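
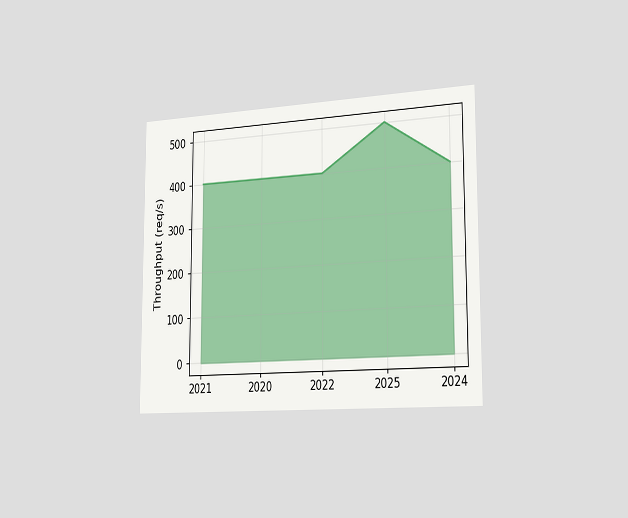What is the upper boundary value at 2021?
The chart is viewed slightly from the right. At 2021 the upper boundary is at 400req/s.

400req/s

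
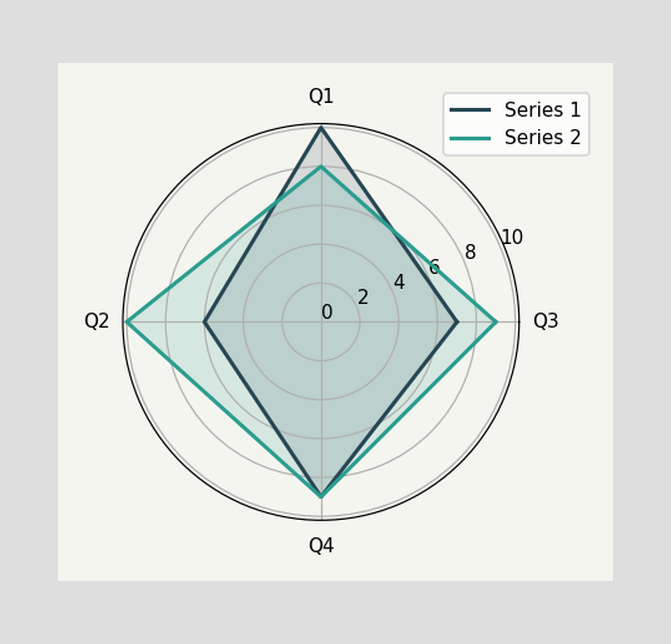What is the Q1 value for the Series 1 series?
10

On the Q1 axis, Series 1 reaches 10.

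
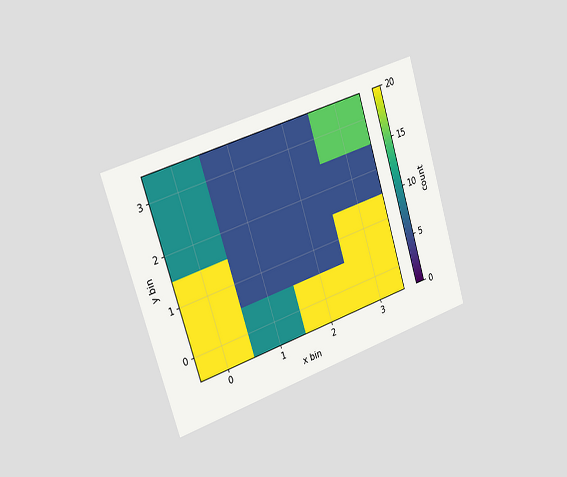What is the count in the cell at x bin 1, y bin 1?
The chart is tilted about 17° counter-clockwise and viewed slightly from the left. Matching the cell (1, 1) against the colorbar gives 5.

5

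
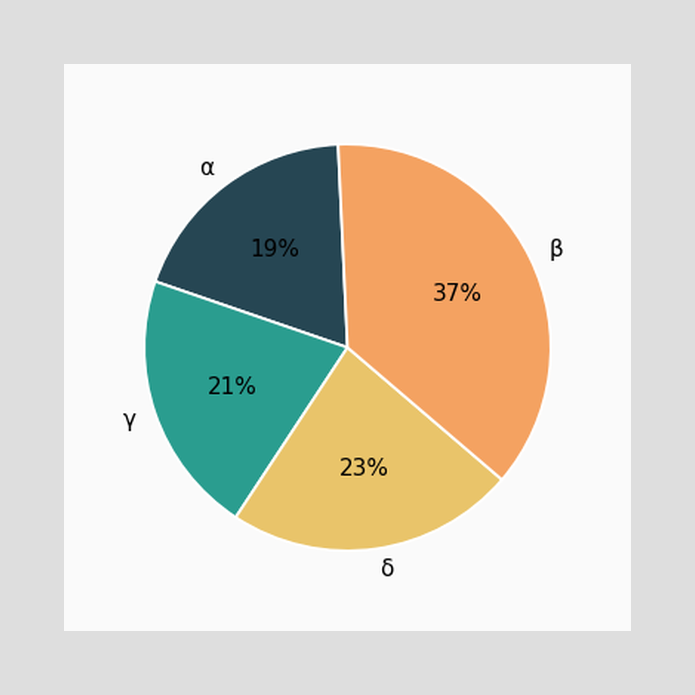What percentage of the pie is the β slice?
The β slice takes up 37% of the pie.

37%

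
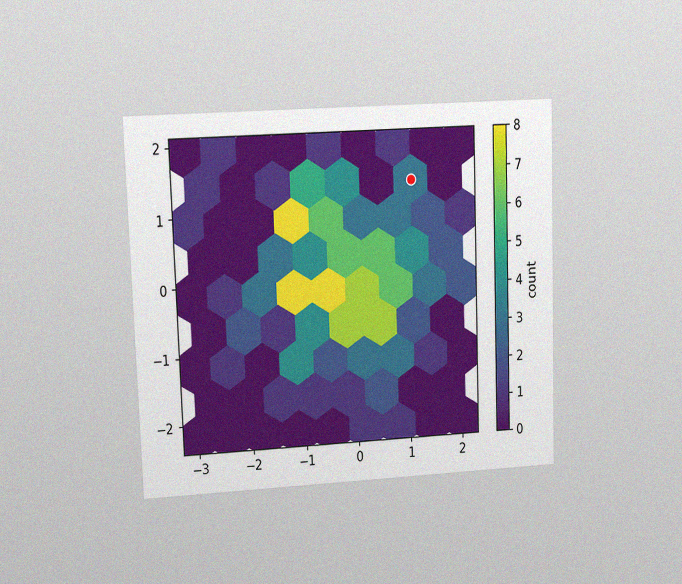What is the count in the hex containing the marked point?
3

The chart is tilted about 2° counter-clockwise and viewed at a slight angle, with some photo noise. The marked hex reads 3 on the colorbar.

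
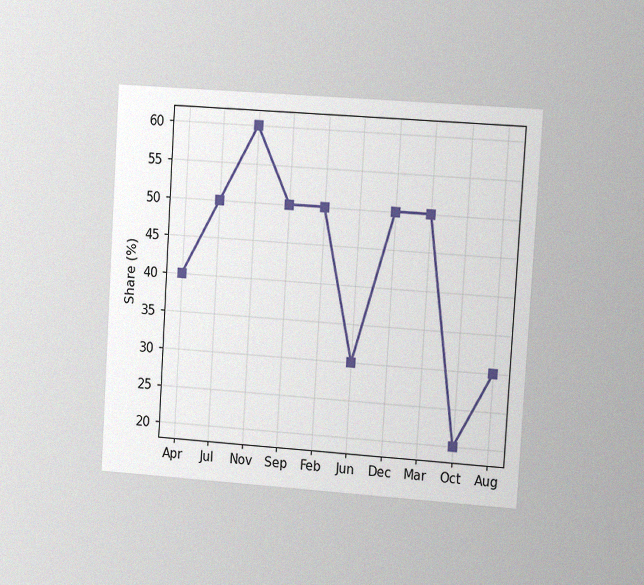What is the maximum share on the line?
60%

The chart is tilted about 4° clockwise and viewed slightly from the right, with some photo noise. The highest point is at Nov, and reading across to the y-axis gives 60%.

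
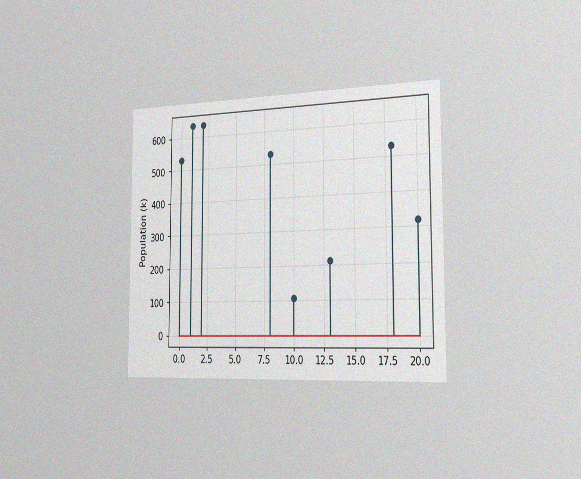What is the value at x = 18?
530k

The chart is viewed slightly from the right, with some photo noise. The stem at x=18 reaches 530k.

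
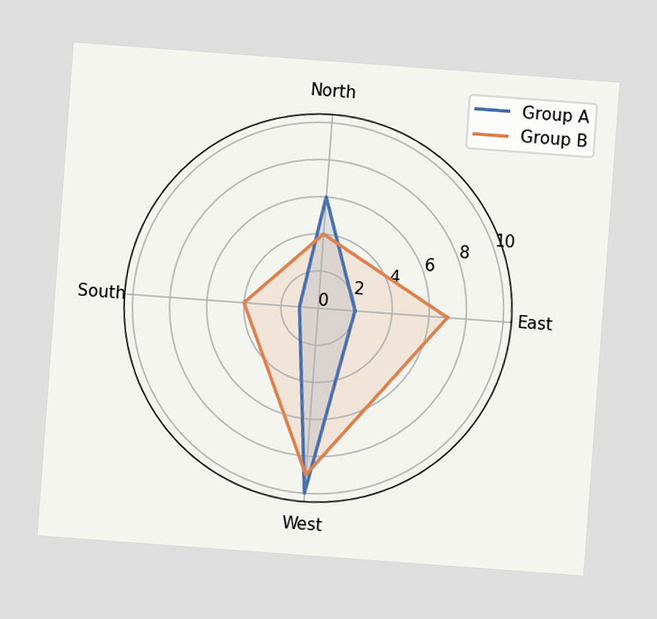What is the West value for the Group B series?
The chart is tilted about 4° clockwise. On the West axis, Group B reaches 9.

9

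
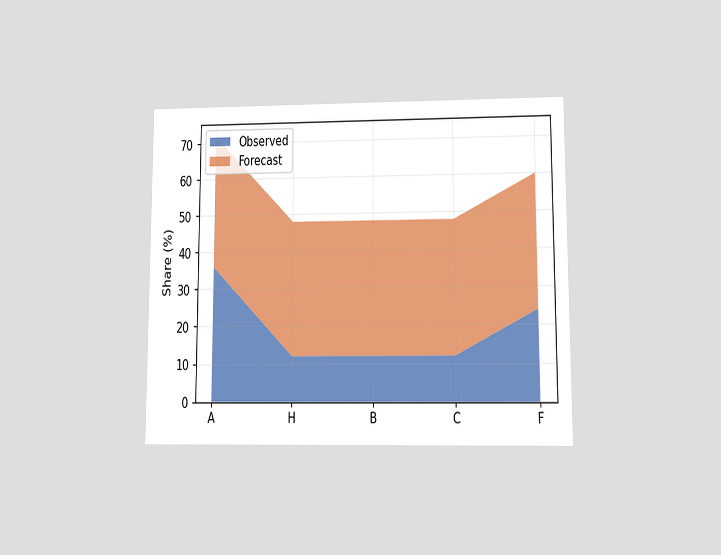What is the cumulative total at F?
The chart is viewed at a slight angle. The stacked total at F reaches 60%.

60%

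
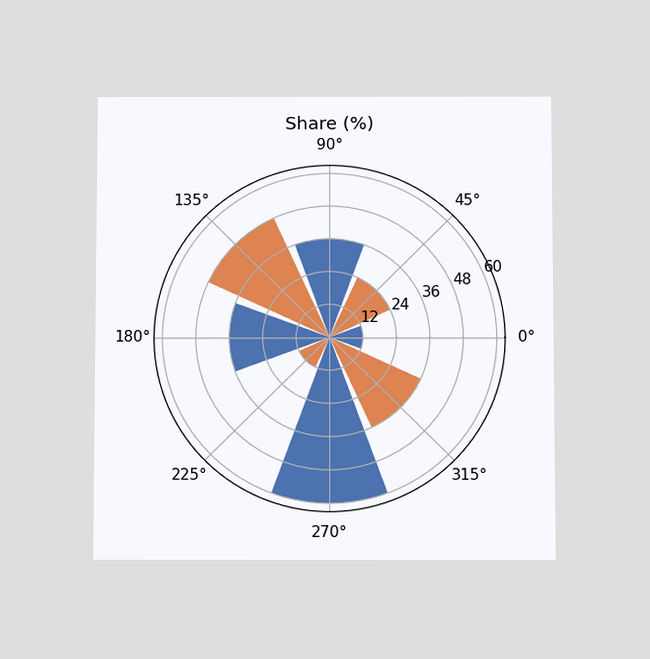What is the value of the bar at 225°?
12%

The chart is viewed slightly from below. The bar at 225° reaches 12% on the radial axis.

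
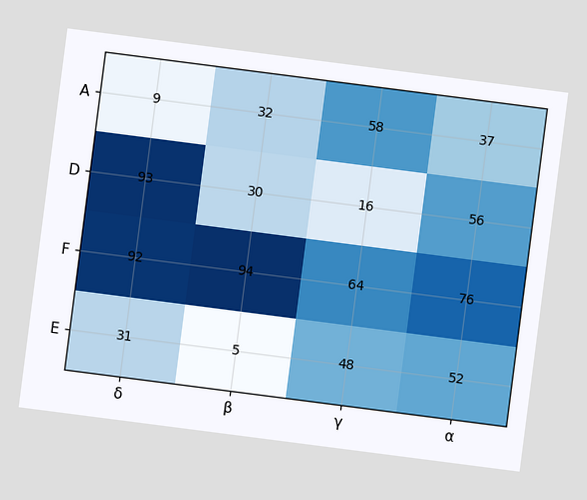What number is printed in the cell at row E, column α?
The chart is tilted about 7° clockwise. The (E, α) cell reads 52.

52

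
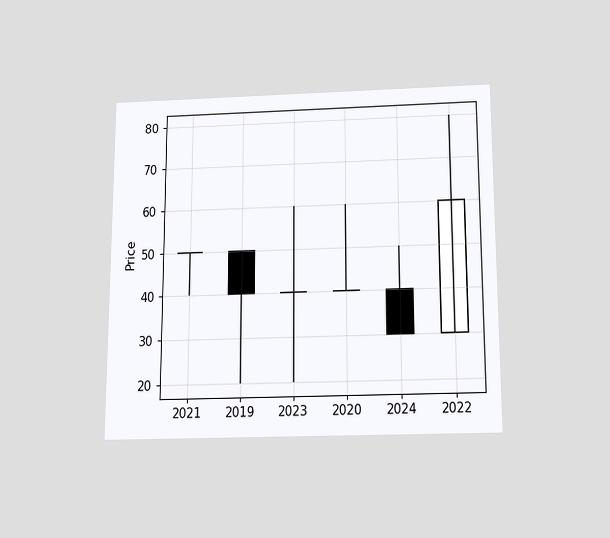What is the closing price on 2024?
30

The chart is viewed slightly from below. The 2024 candle closes at 30.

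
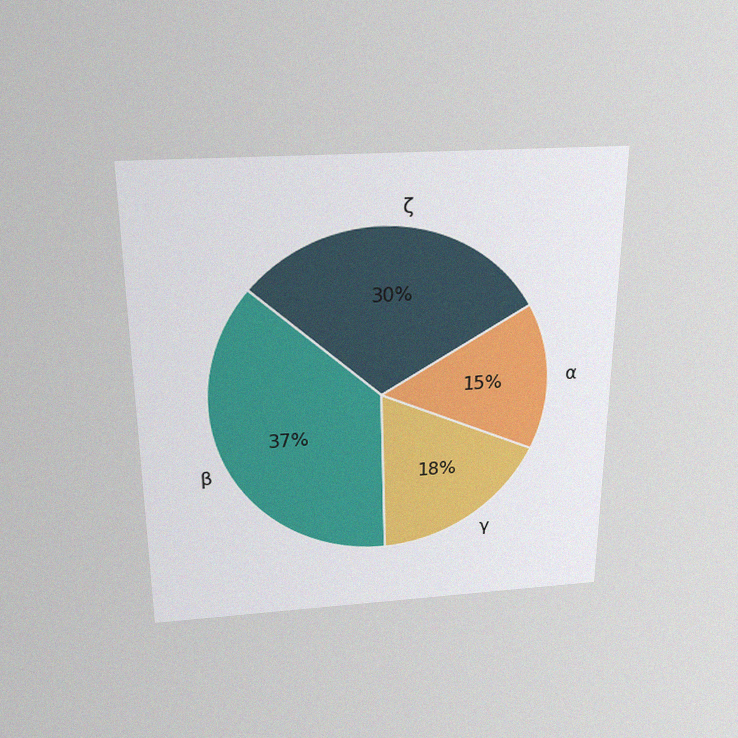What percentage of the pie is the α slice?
15%

The chart is viewed slightly from above, with some photo noise. The α slice takes up 15% of the pie.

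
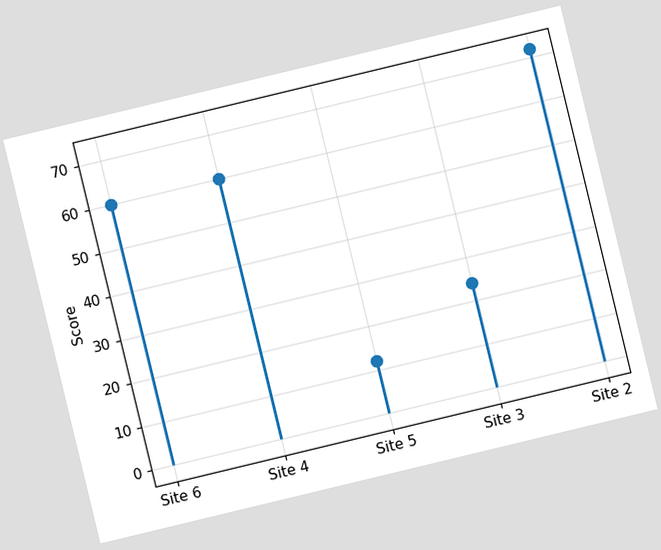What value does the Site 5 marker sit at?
The chart is tilted about 14° counter-clockwise. The Site 5 marker sits at 12.

12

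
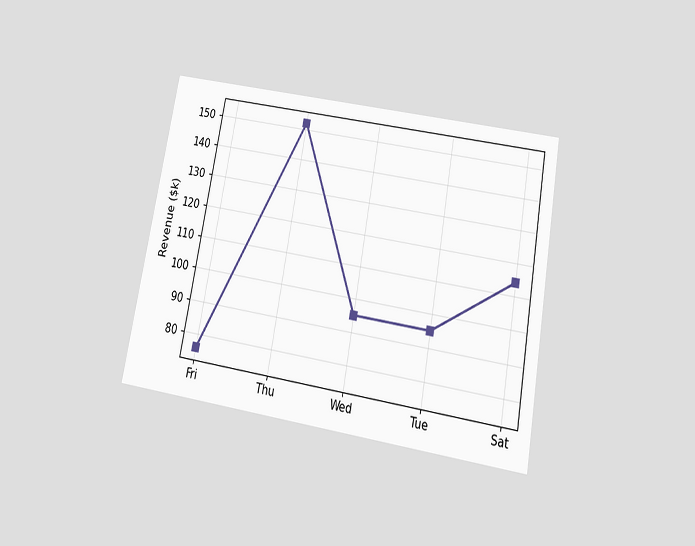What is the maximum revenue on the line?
$152k

The chart is tilted about 10° clockwise and viewed slightly from below. The highest point is at Thu, and reading across to the y-axis gives $152k.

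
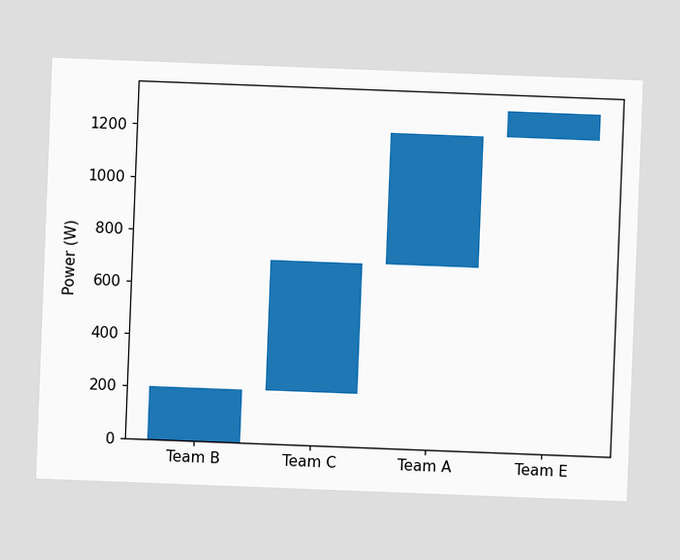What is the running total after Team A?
1200W

The chart is tilted about 2° clockwise. After Team A the running total reaches 1200W.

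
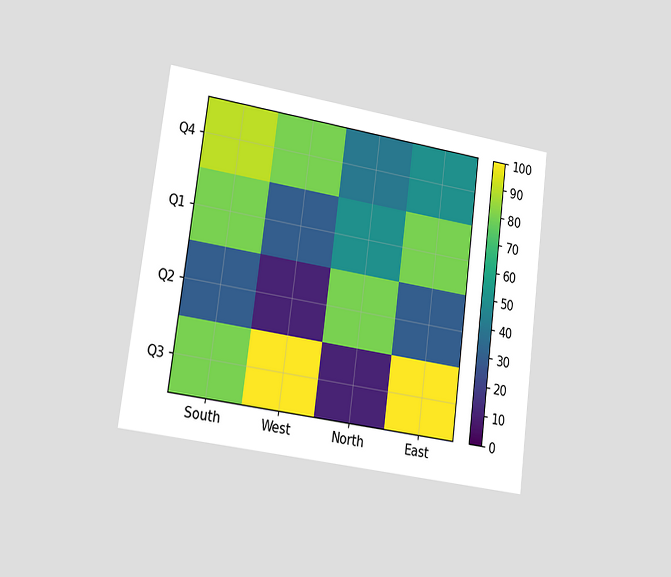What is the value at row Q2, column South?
The chart is tilted about 7° clockwise and viewed slightly from the left. Matching cell (Q2, South) against the colorbar gives 30.

30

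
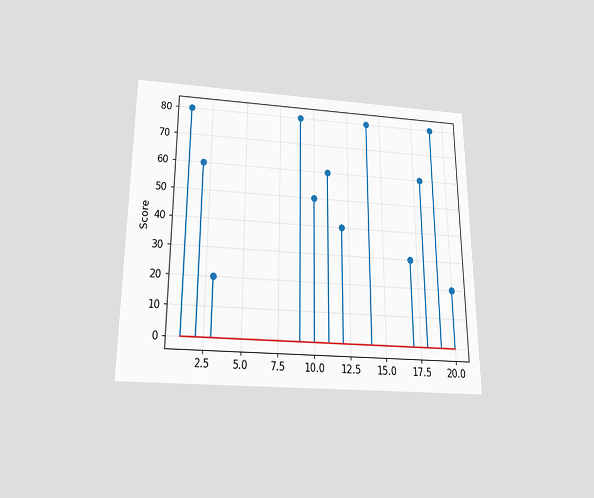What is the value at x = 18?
60

The chart is viewed slightly from below. The stem at x=18 reaches 60.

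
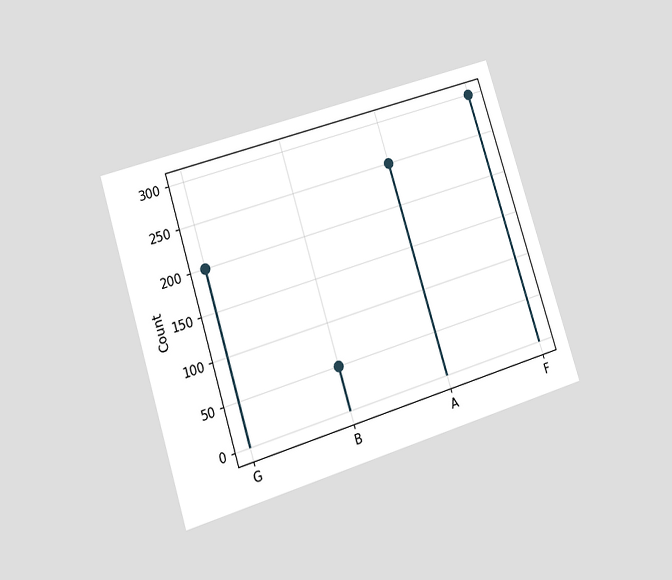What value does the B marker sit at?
The chart is tilted about 17° counter-clockwise and viewed at a slight angle. The B marker sits at 50.

50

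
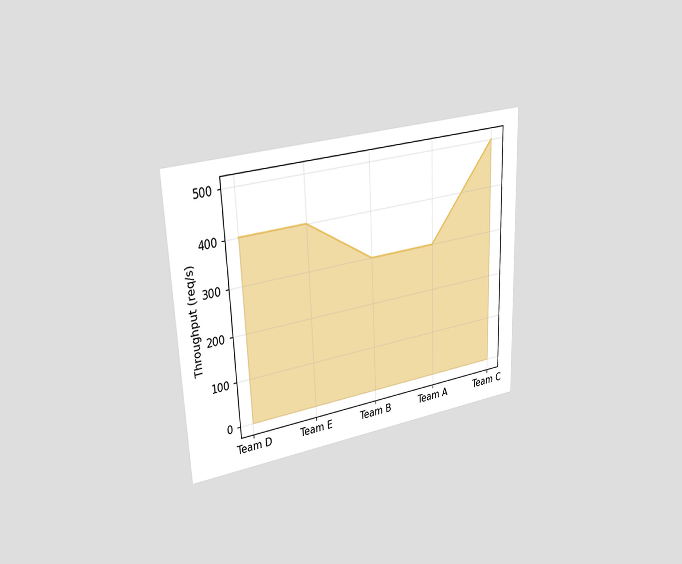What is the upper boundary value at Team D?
The chart is tilted about 2° counter-clockwise and viewed at a slight angle. At Team D the upper boundary is at 400req/s.

400req/s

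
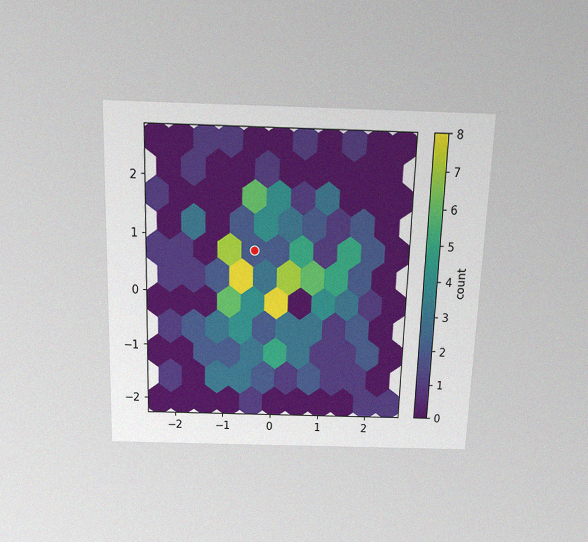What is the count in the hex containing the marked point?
The chart is viewed slightly from above, with some photo noise. The marked hex reads 2 on the colorbar.

2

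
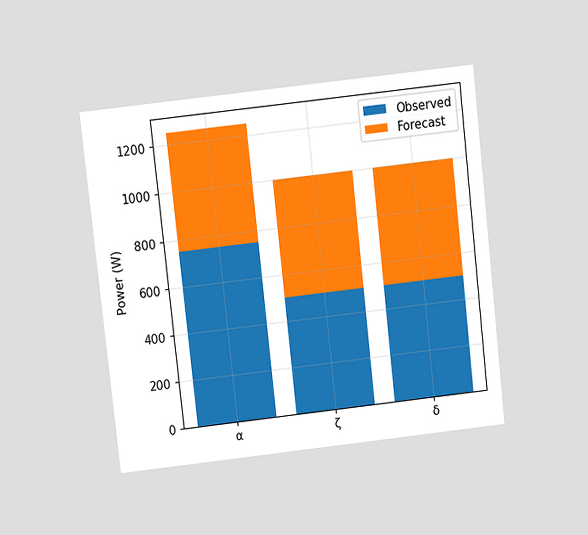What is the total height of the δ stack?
1000W

The chart is tilted about 6° counter-clockwise and viewed slightly from above. The δ stack's top reaches 1000W on the y-axis.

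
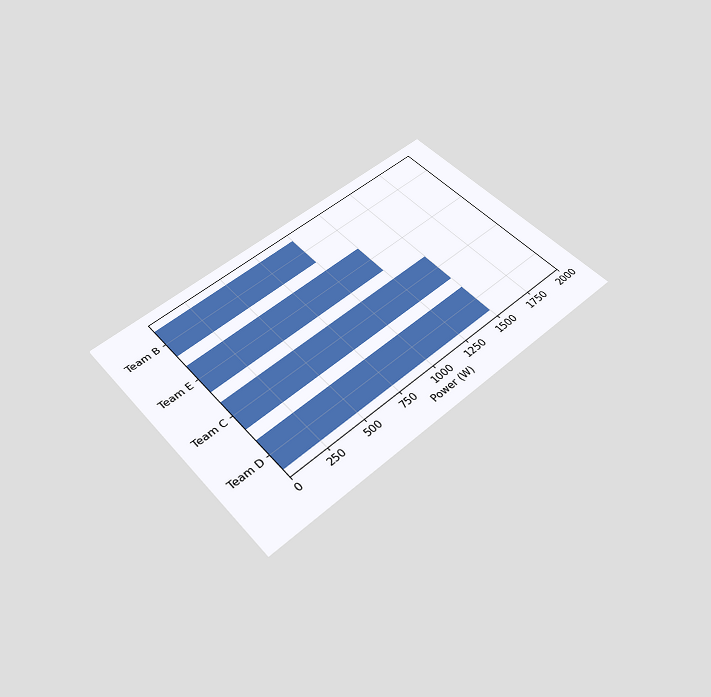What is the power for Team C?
The chart is tilted about 41° counter-clockwise and viewed slightly from below. Reading along the chart's x-axis, the Team C bar reaches 1500W.

1500W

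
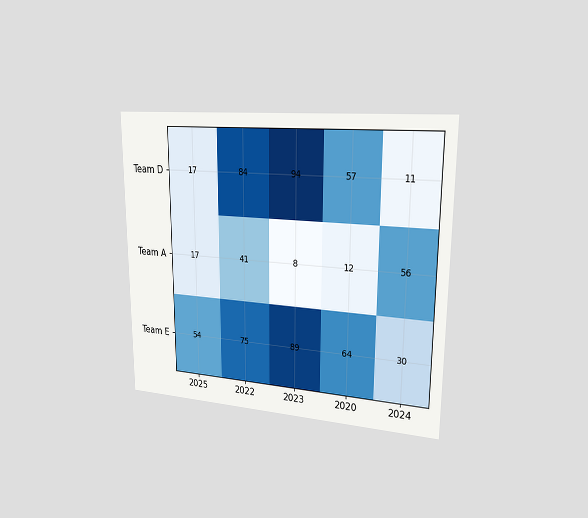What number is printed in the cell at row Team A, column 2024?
56

The chart is viewed slightly from the right. The (Team A, 2024) cell reads 56.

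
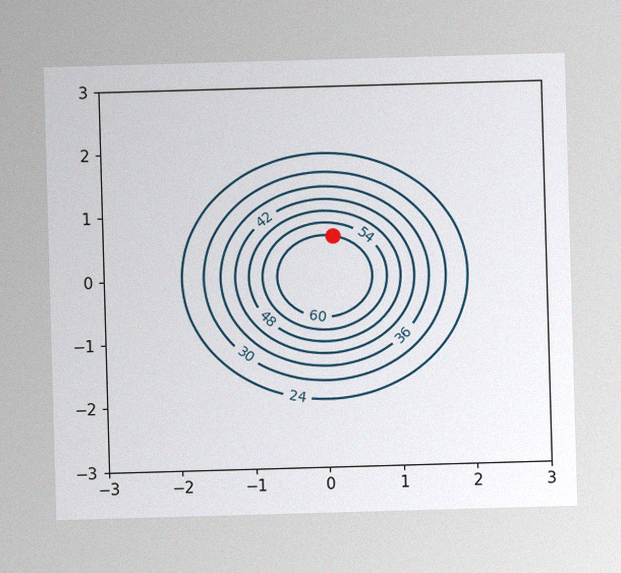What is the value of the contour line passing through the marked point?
The image has some photo noise and uneven lighting. The marked point sits on the contour labelled 60.

60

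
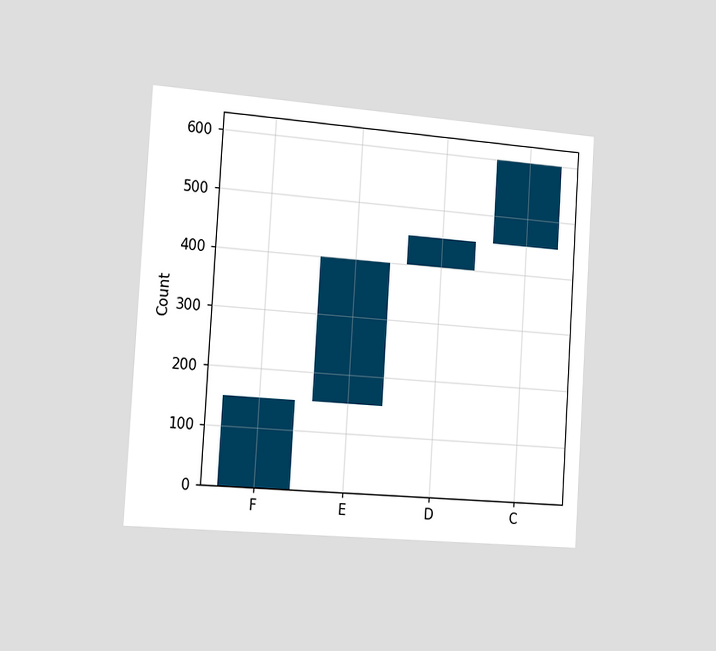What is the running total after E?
400

The chart is tilted about 4° clockwise and viewed slightly from the left. After E the running total reaches 400.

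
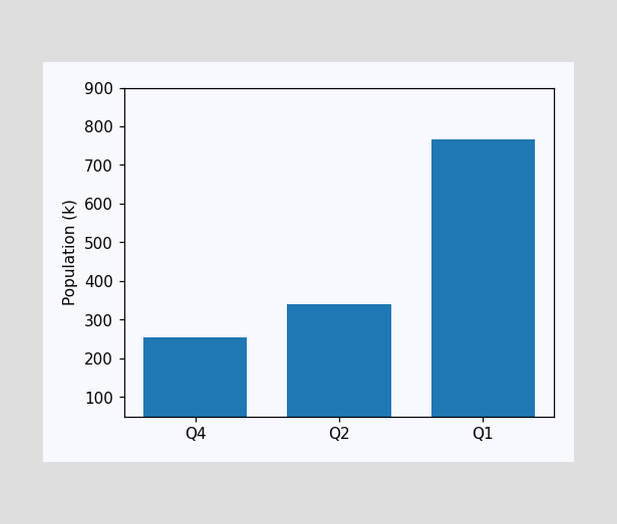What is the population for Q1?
Reading along the chart's y-axis, the Q1 bar reaches 765k.

765k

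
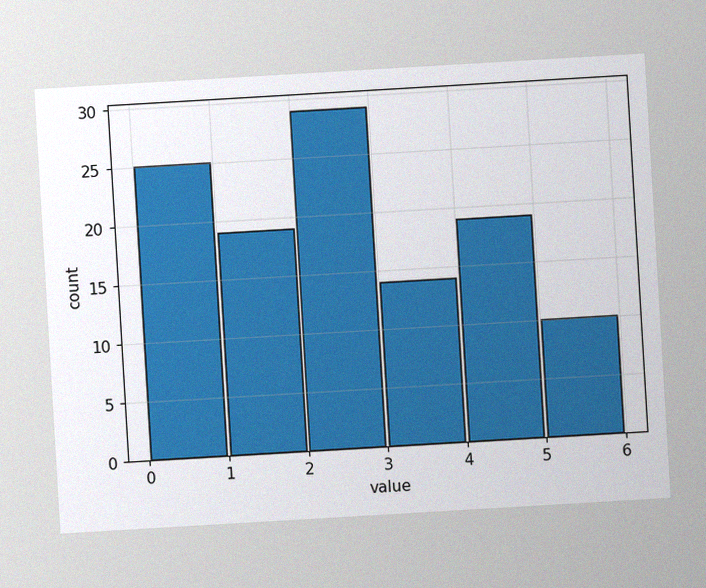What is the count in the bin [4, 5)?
The chart is tilted about 3° counter-clockwise, with some photo noise. The [4, 5) bin has height 19.

19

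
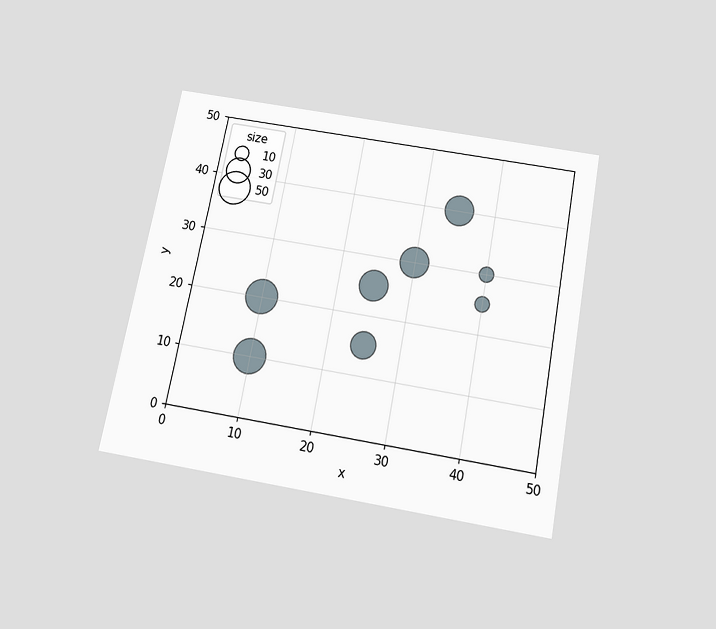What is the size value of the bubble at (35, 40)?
The chart is tilted about 11° clockwise and viewed slightly from below. Matching the bubble at (35, 40) against the size legend gives 40.

40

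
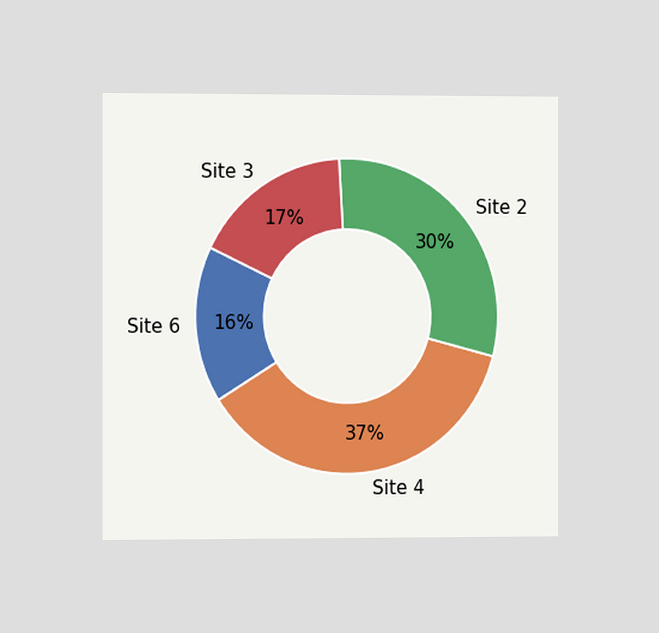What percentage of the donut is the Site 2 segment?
30%

The chart is viewed at a slight angle. The Site 2 segment takes up 30% of the ring.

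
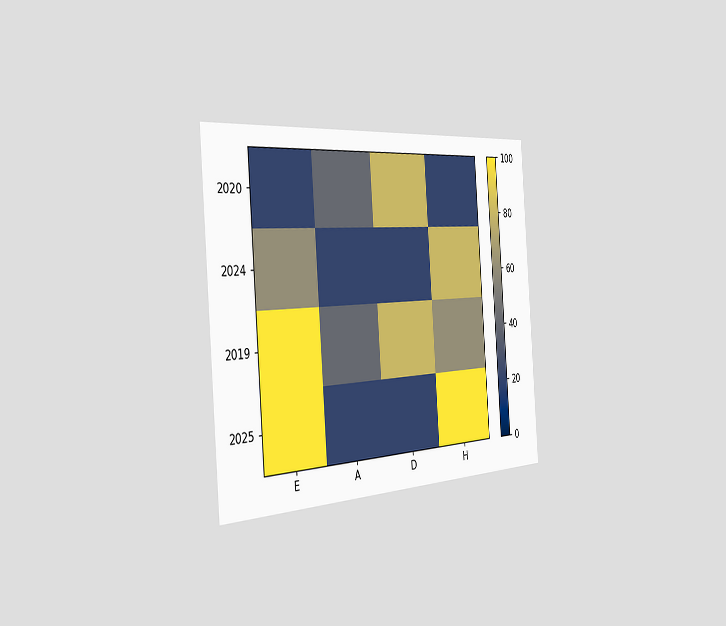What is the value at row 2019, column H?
The chart is tilted about 4° counter-clockwise and viewed slightly from the left. Matching cell (2019, H) against the colorbar gives 60.

60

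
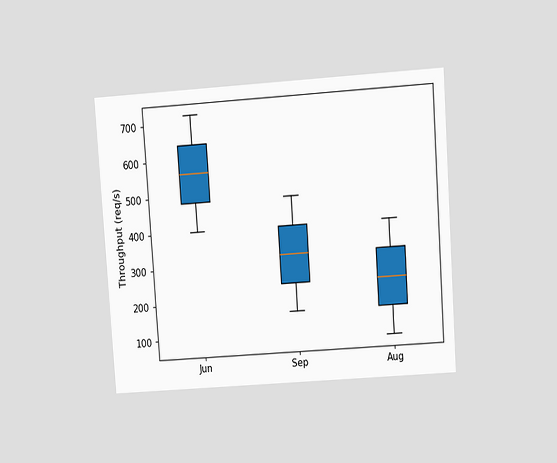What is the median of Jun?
The chart is tilted about 4° counter-clockwise and viewed at a slight angle. The median line in the Jun box sits at 560req/s.

560req/s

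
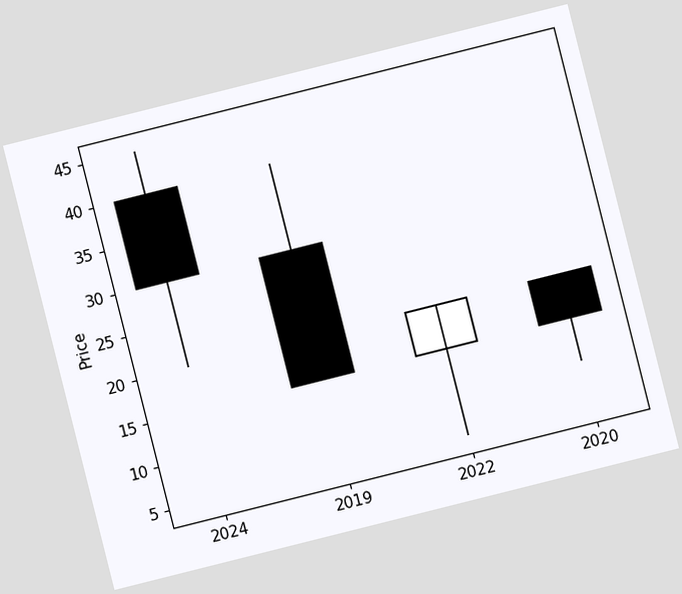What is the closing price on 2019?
The chart is tilted about 14° counter-clockwise. The 2019 candle closes at 15.

15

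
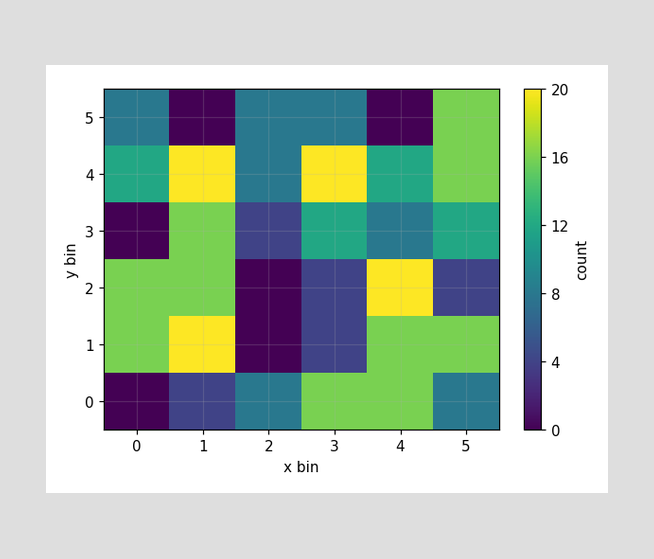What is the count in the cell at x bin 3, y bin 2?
Matching the cell (3, 2) against the colorbar gives 4.

4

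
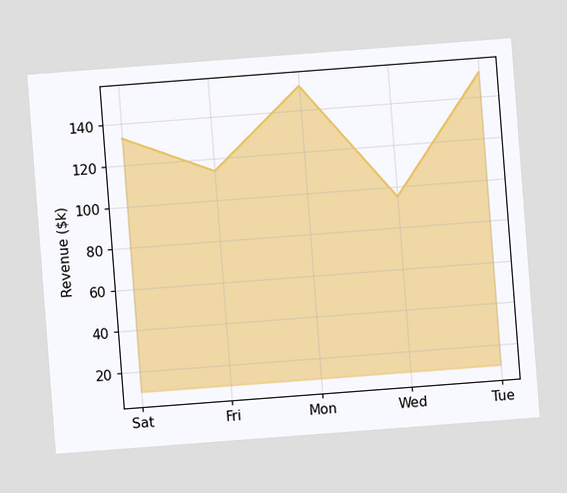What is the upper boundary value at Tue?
The chart is tilted about 4° counter-clockwise. At Tue the upper boundary is at $152k.

$152k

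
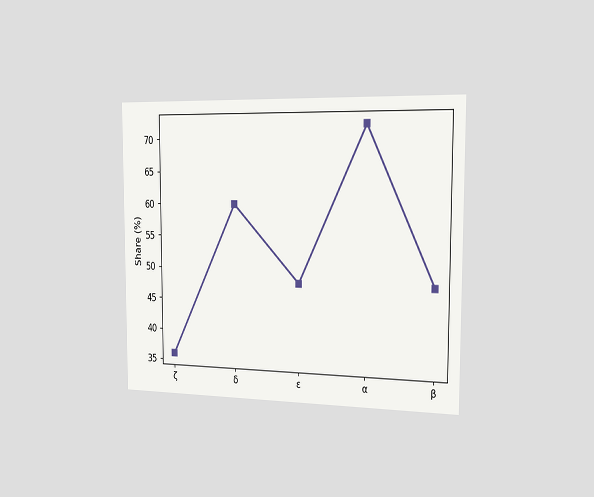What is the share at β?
The chart is viewed slightly from the right. At β, the line is at 48%.

48%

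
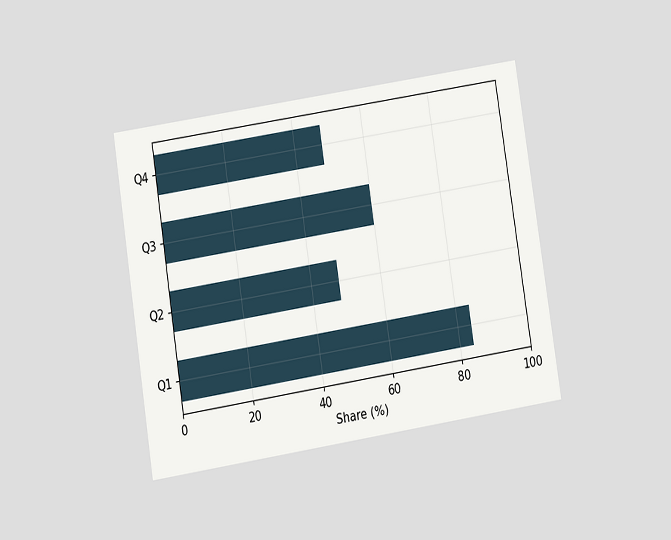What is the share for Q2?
The chart is tilted about 9° counter-clockwise and viewed at a slight angle. Reading along the chart's x-axis, the Q2 bar reaches 48%.

48%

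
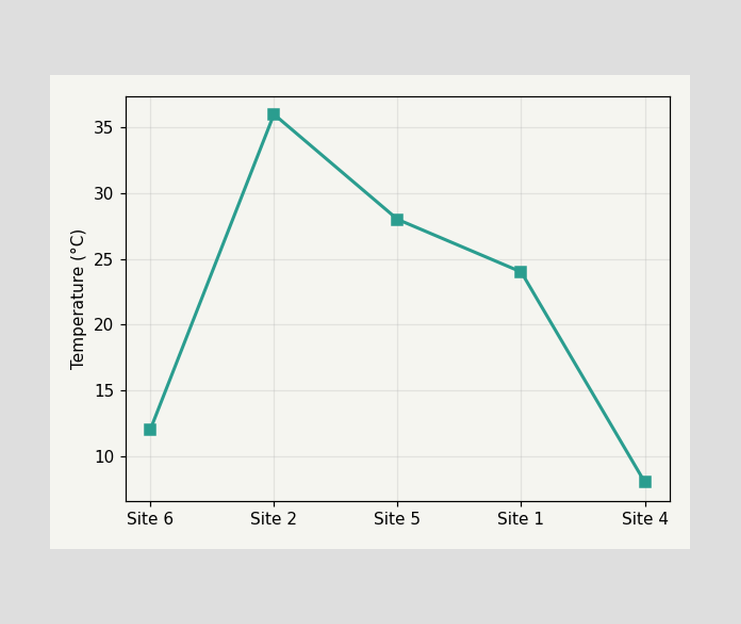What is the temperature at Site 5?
At Site 5, the line is at 28°C.

28°C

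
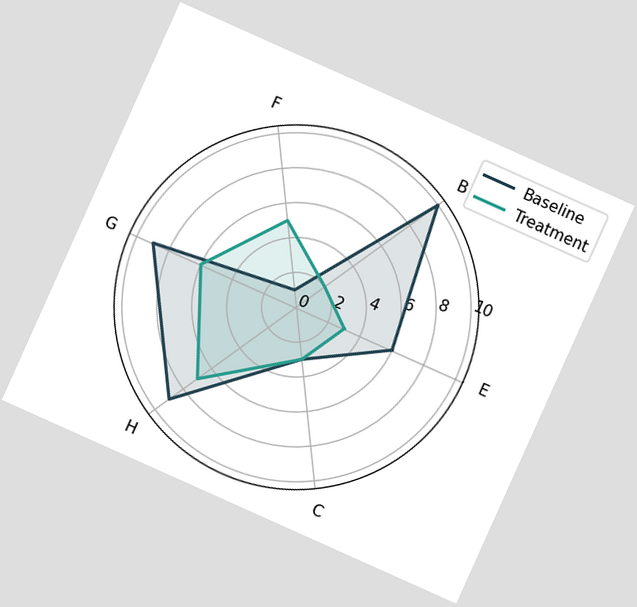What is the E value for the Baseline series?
The chart is tilted about 24° clockwise. On the E axis, Baseline reaches 6.

6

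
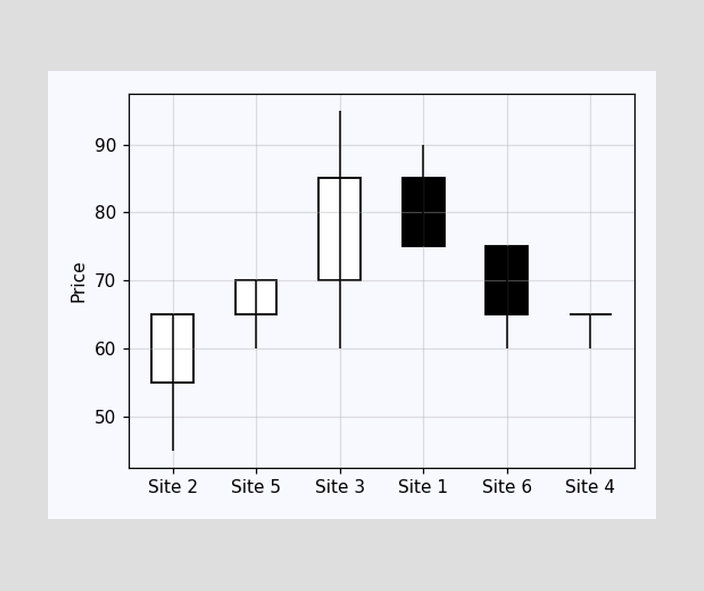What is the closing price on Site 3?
The Site 3 candle closes at 85.

85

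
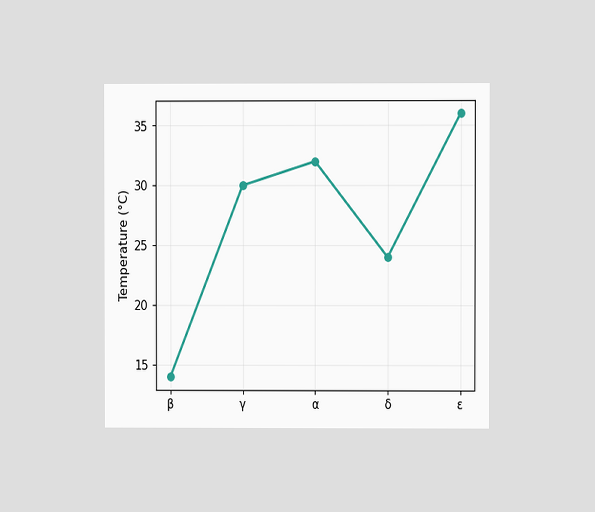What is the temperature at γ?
The chart is viewed at a slight angle. At γ, the line is at 30°C.

30°C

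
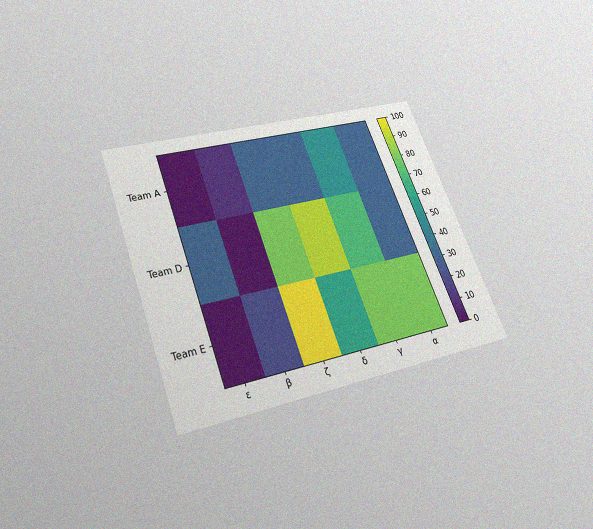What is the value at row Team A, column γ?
The chart is tilted about 21° counter-clockwise and viewed slightly from below, with some photo noise. Matching cell (Team A, γ) against the colorbar gives 50.

50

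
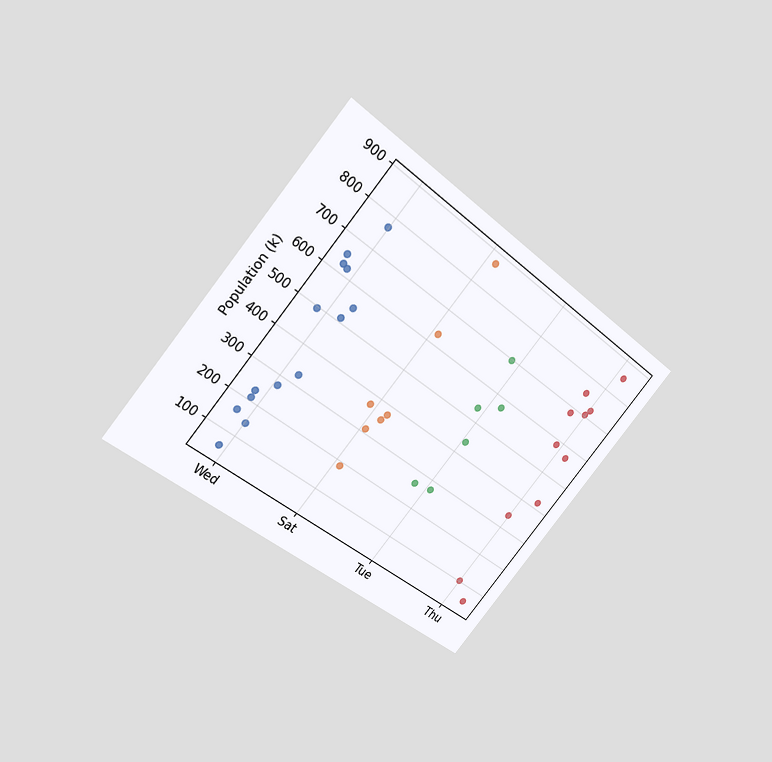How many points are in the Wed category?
14

The chart is tilted about 40° clockwise and viewed at a slight angle. Counting the markers in the Wed column gives 14.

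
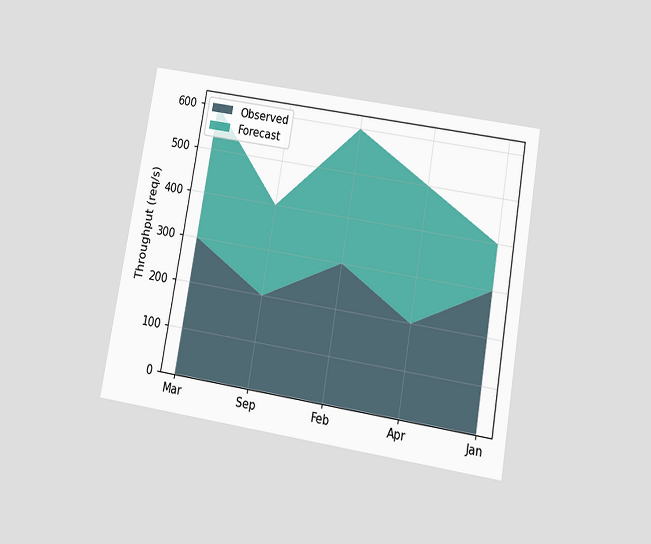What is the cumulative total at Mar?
600req/s

The chart is tilted about 10° clockwise and viewed slightly from below. The stacked total at Mar reaches 600req/s.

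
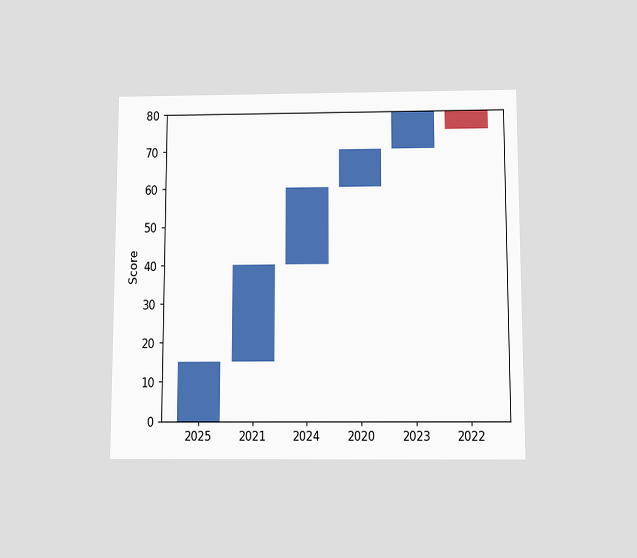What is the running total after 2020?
The chart is viewed slightly from below. After 2020 the running total reaches 70.

70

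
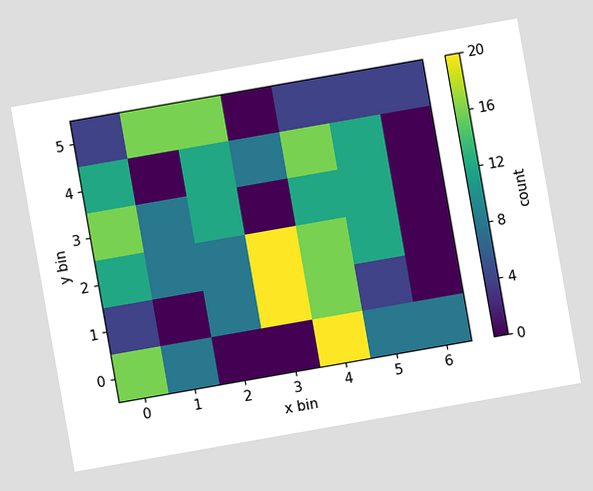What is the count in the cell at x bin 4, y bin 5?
4

The chart is tilted about 10° counter-clockwise. Matching the cell (4, 5) against the colorbar gives 4.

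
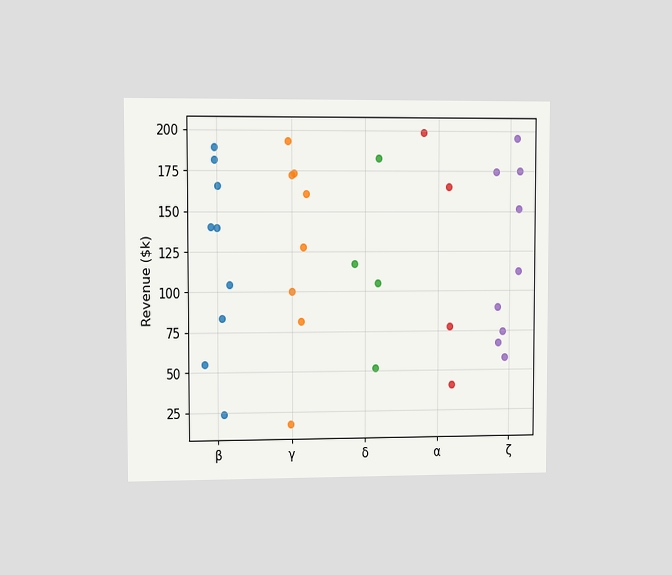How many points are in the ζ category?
The chart is viewed at a slight angle. Counting the markers in the ζ column gives 9.

9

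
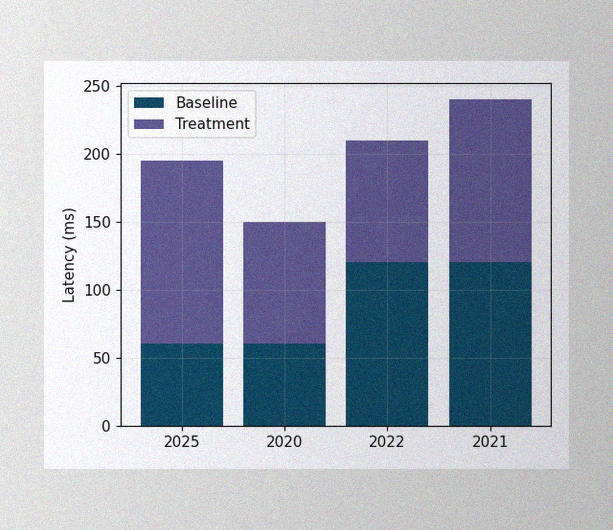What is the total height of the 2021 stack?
240ms

The image has some photo noise and uneven lighting. The 2021 stack's top reaches 240ms on the y-axis.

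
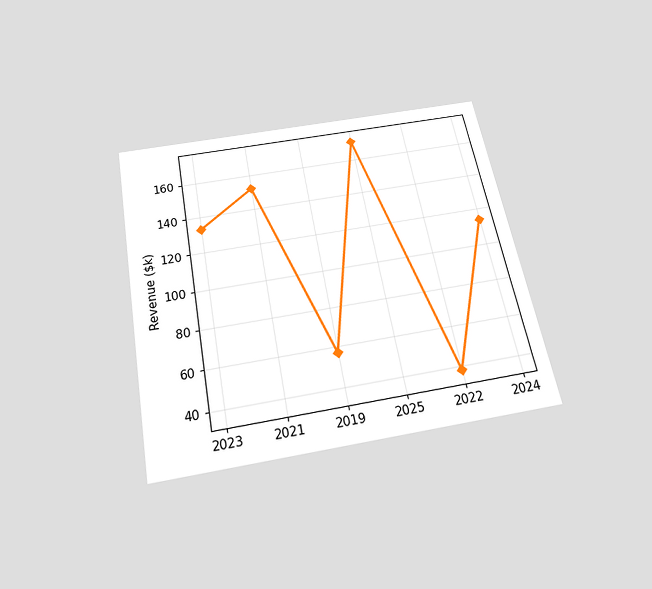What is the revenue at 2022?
The chart is tilted about 11° counter-clockwise and viewed slightly from below. At 2022, the line is at $38k.

$38k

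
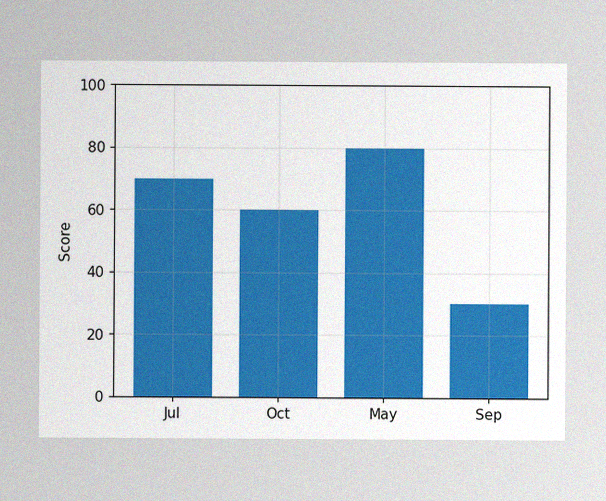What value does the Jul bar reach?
70

The image has some photo noise and uneven lighting. Reading along the chart's y-axis, the Jul bar reaches 70.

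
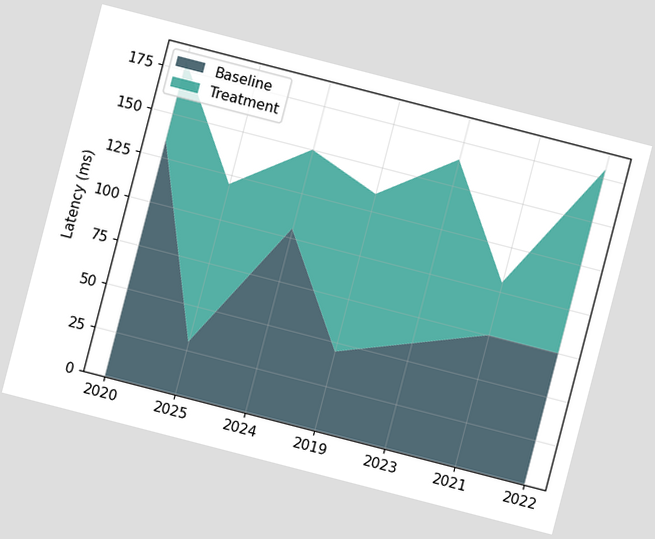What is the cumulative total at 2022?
The chart is tilted about 14° clockwise. The stacked total at 2022 reaches 180ms.

180ms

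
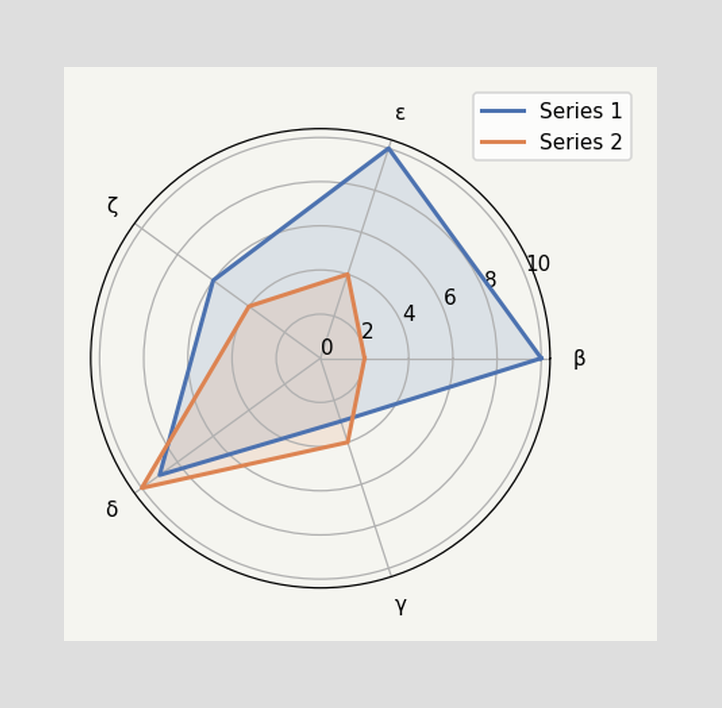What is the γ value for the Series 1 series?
On the γ axis, Series 1 reaches 3.

3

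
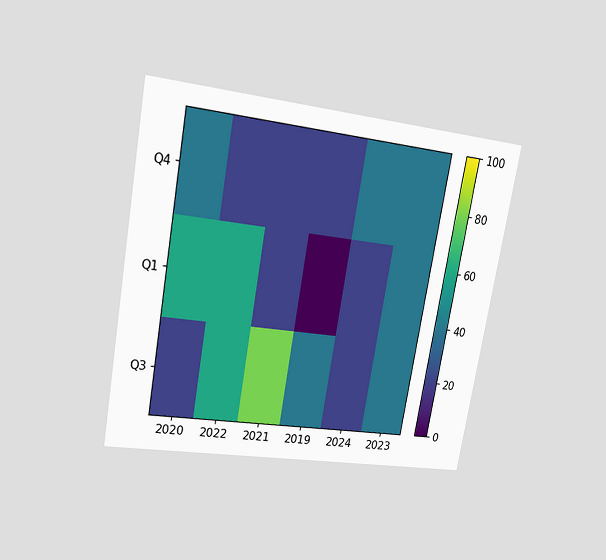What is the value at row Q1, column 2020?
The chart is tilted about 10° clockwise and viewed at a slight angle. Matching cell (Q1, 2020) against the colorbar gives 60.

60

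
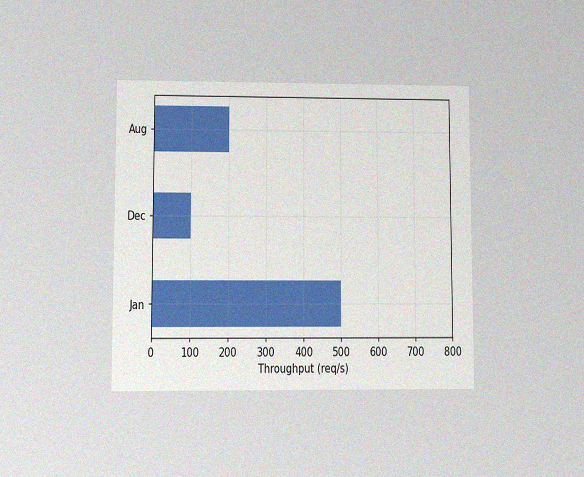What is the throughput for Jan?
The chart is viewed at a slight angle, with some photo noise. Reading along the chart's x-axis, the Jan bar reaches 500req/s.

500req/s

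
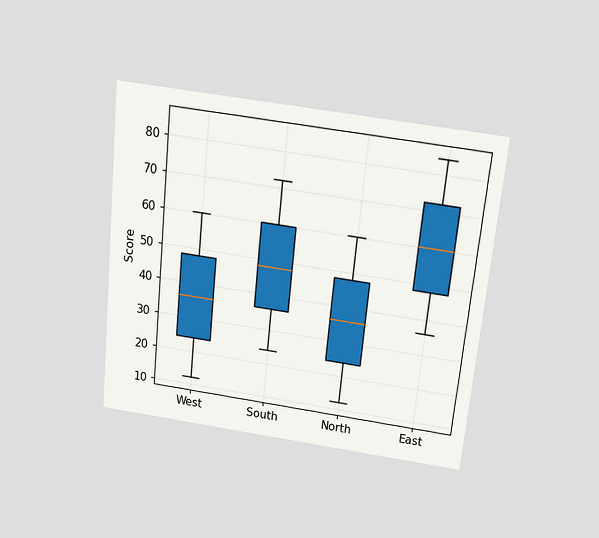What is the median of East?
60

The chart is tilted about 6° clockwise and viewed slightly from above. The median line in the East box sits at 60.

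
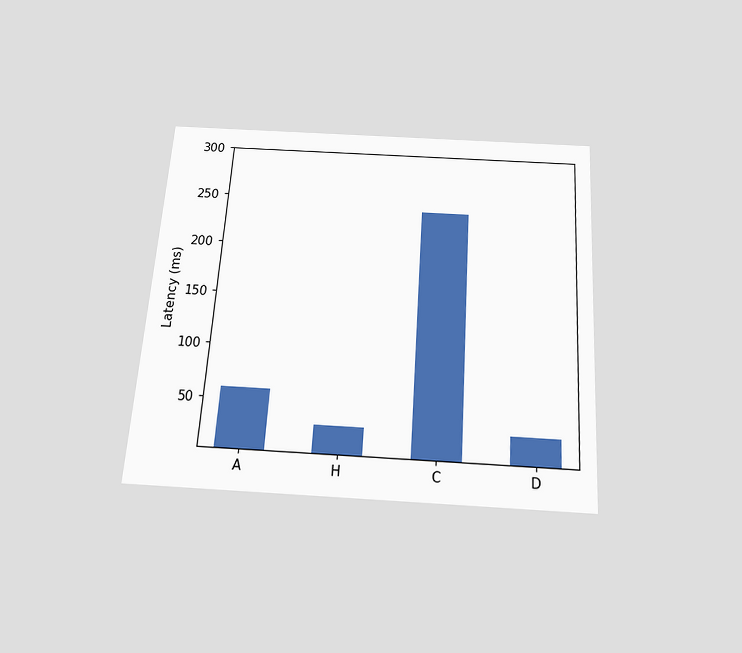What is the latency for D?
30ms

The chart is tilted about 4° clockwise and viewed slightly from below. Reading along the chart's y-axis, the D bar reaches 30ms.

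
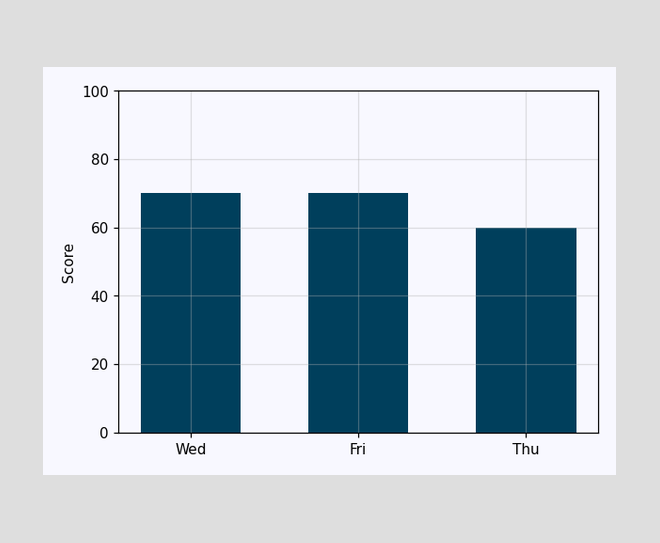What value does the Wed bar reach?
70

Reading along the chart's y-axis, the Wed bar reaches 70.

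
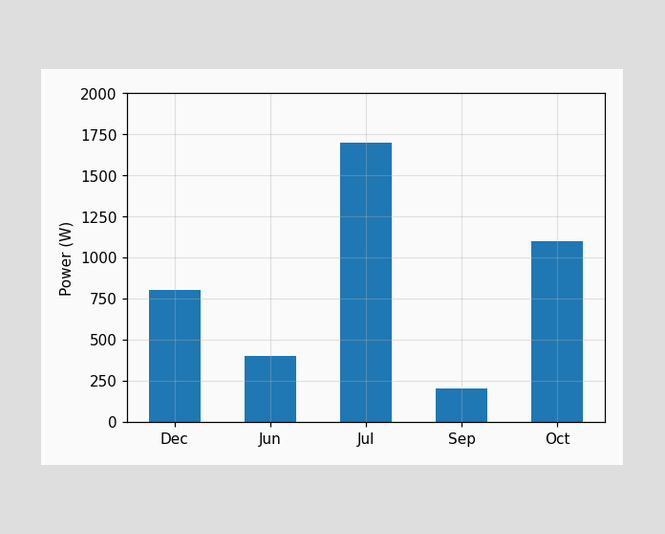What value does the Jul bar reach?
Reading along the chart's y-axis, the Jul bar reaches 1700W.

1700W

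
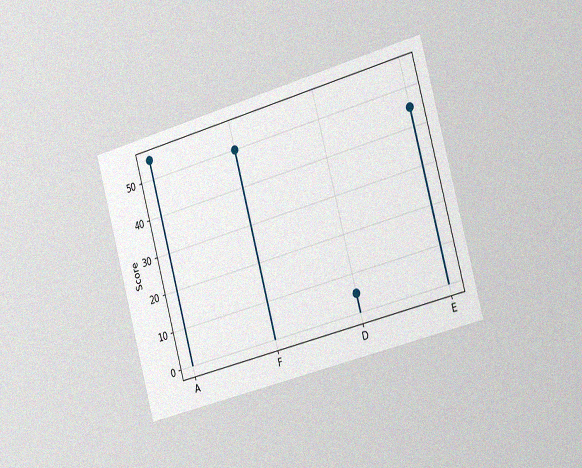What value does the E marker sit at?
45

The chart is tilted about 15° counter-clockwise and viewed slightly from the right, with some photo noise. The E marker sits at 45.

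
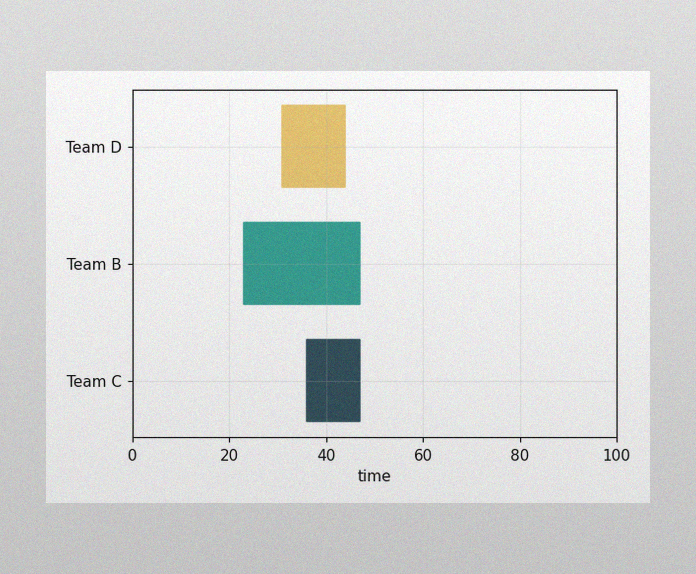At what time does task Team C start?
The image has some photo noise and uneven lighting. The Team C bar begins at t=36.

36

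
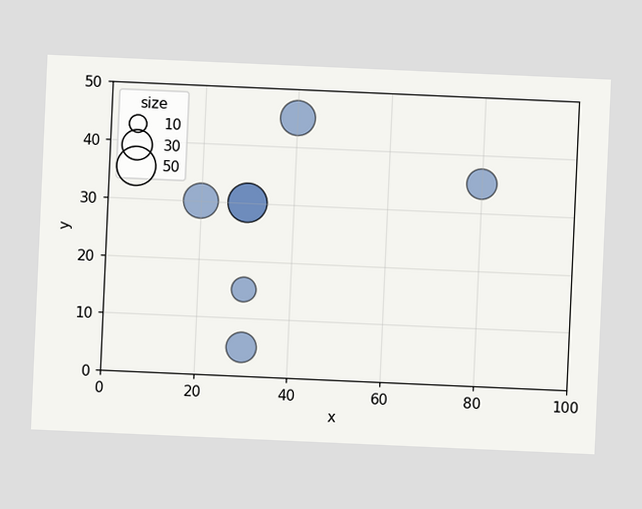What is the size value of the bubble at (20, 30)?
40

The chart is tilted about 3° clockwise. Matching the bubble at (20, 30) against the size legend gives 40.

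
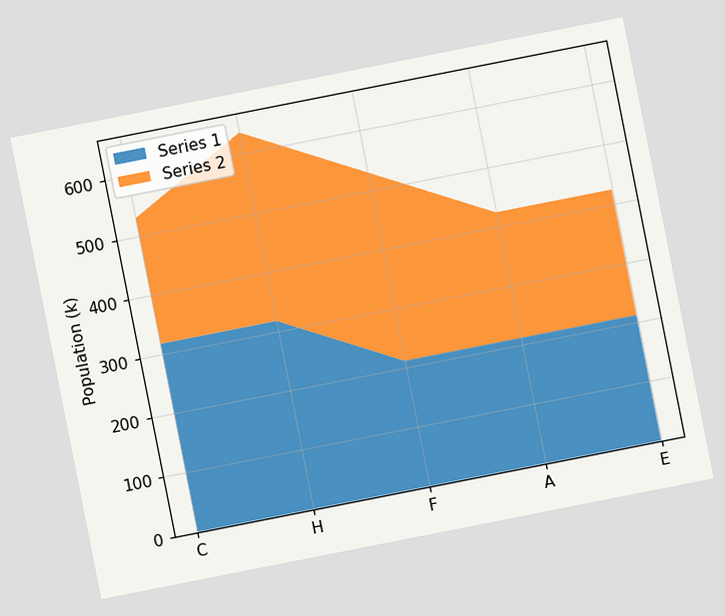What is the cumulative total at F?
The chart is tilted about 11° counter-clockwise. The stacked total at F reaches 530k.

530k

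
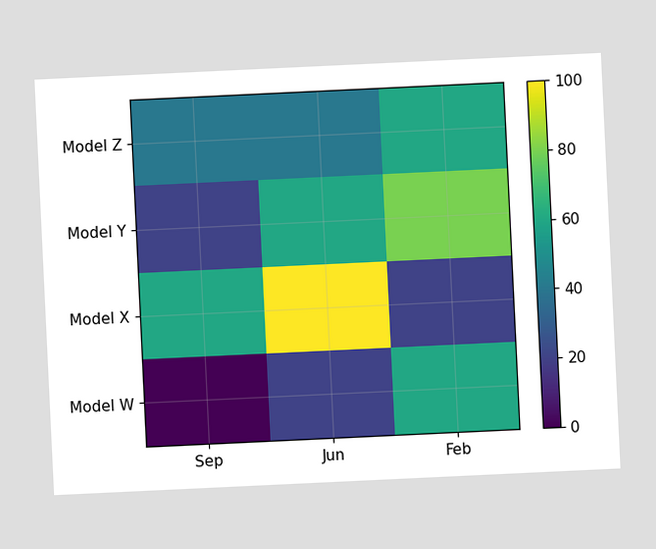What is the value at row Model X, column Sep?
The chart is tilted about 3° counter-clockwise. Matching cell (Model X, Sep) against the colorbar gives 60.

60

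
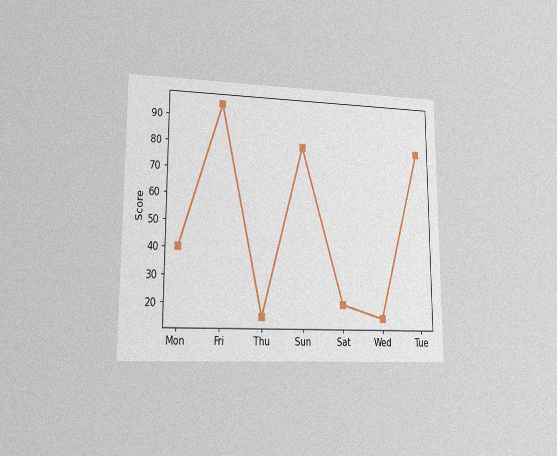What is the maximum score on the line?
The chart is viewed at a slight angle, with some photo noise. The highest point is at Fri, and reading across to the y-axis gives 95.

95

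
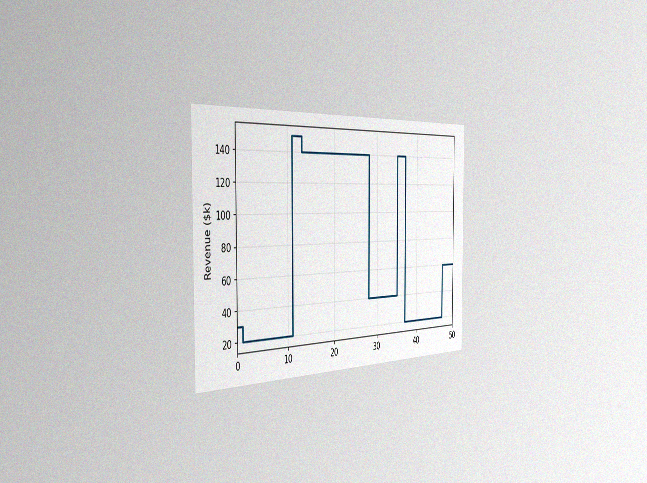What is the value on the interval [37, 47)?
The chart is viewed slightly from the left, with some photo noise. On [37, 47) the step sits at $20k.

$20k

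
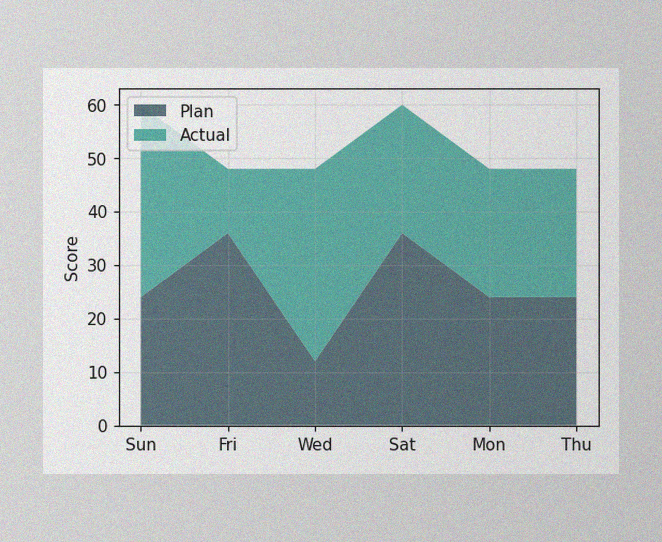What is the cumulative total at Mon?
The image has some photo noise and uneven lighting. The stacked total at Mon reaches 48.

48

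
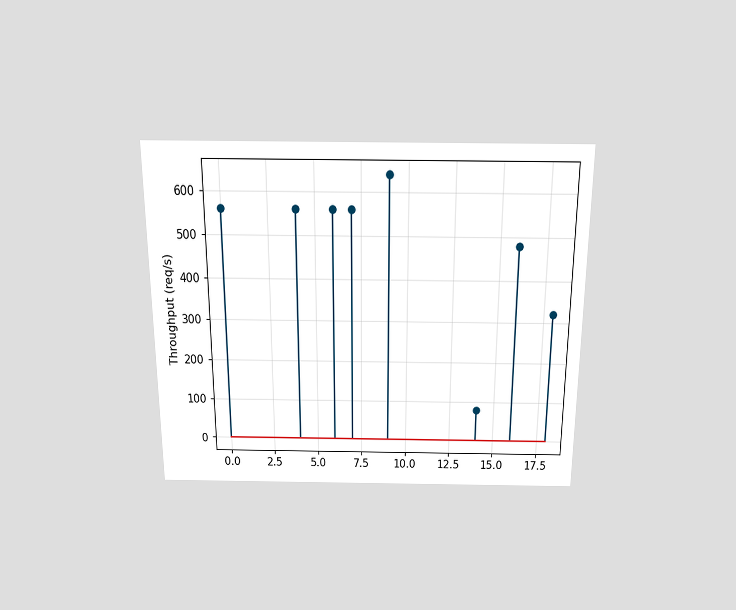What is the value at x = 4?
The chart is viewed slightly from above. The stem at x=4 reaches 560req/s.

560req/s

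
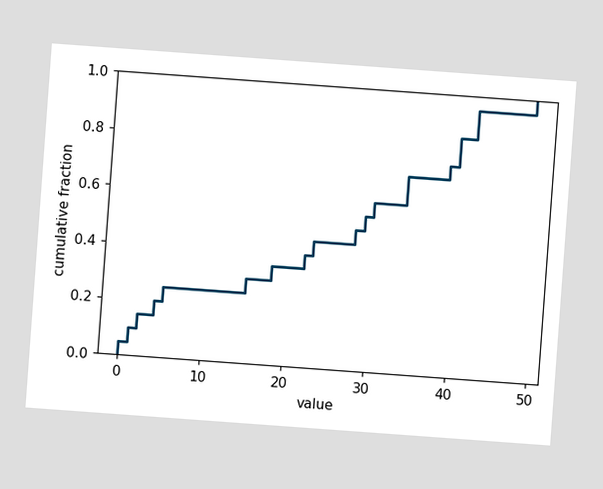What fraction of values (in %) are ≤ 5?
The chart is tilted about 4° clockwise. At x=5 the ECDF step is at 25%.

25%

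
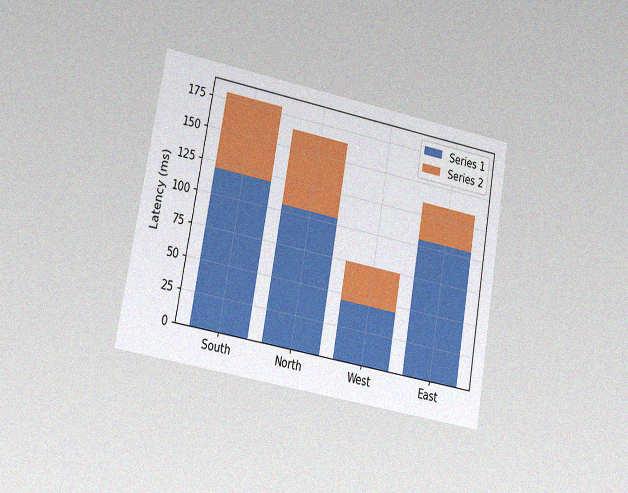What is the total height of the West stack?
75ms

The chart is tilted about 10° clockwise and viewed at a slight angle, with some photo noise. The West stack's top reaches 75ms on the y-axis.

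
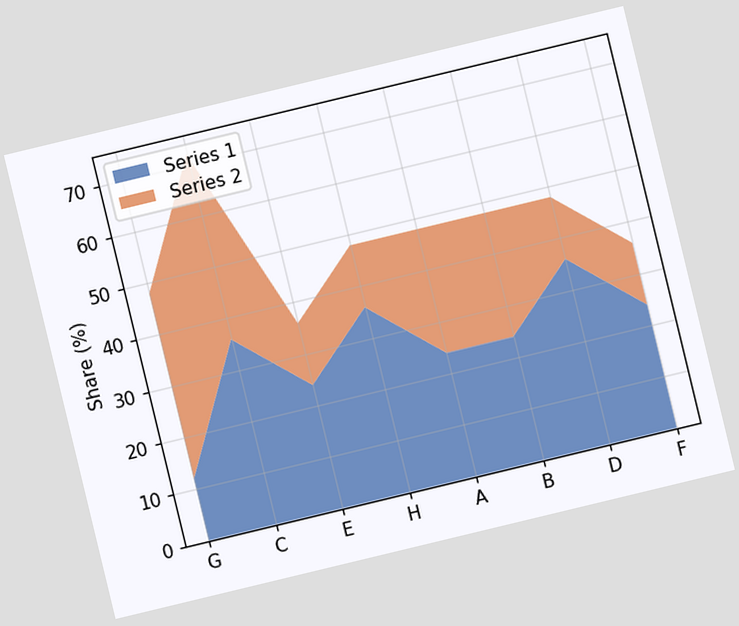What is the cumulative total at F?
The chart is tilted about 14° counter-clockwise. The stacked total at F reaches 36%.

36%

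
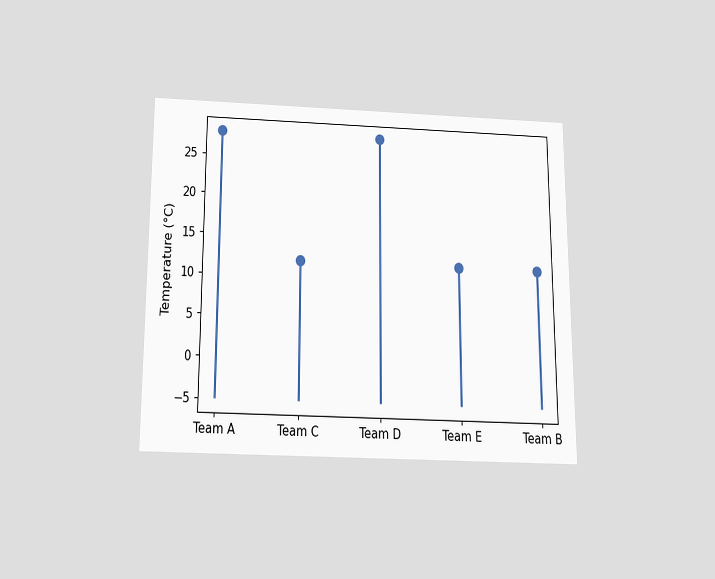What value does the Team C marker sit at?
The chart is viewed slightly from below. The Team C marker sits at 12°C.

12°C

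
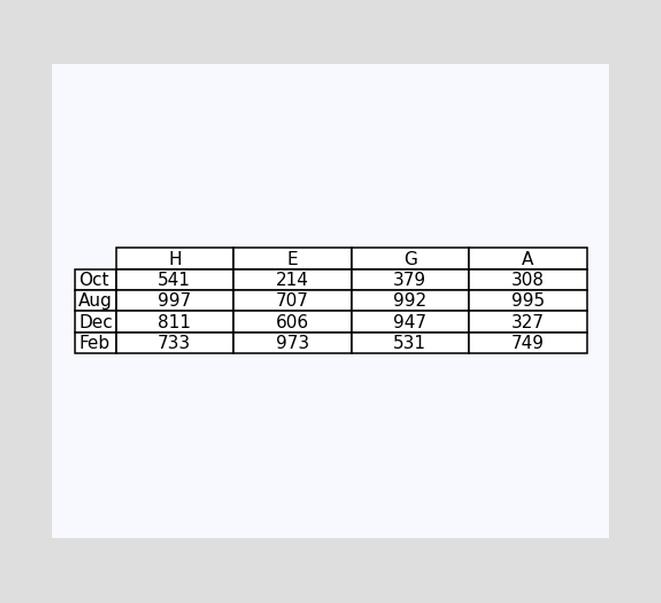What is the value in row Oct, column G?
379

The (Oct, G) cell reads 379.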